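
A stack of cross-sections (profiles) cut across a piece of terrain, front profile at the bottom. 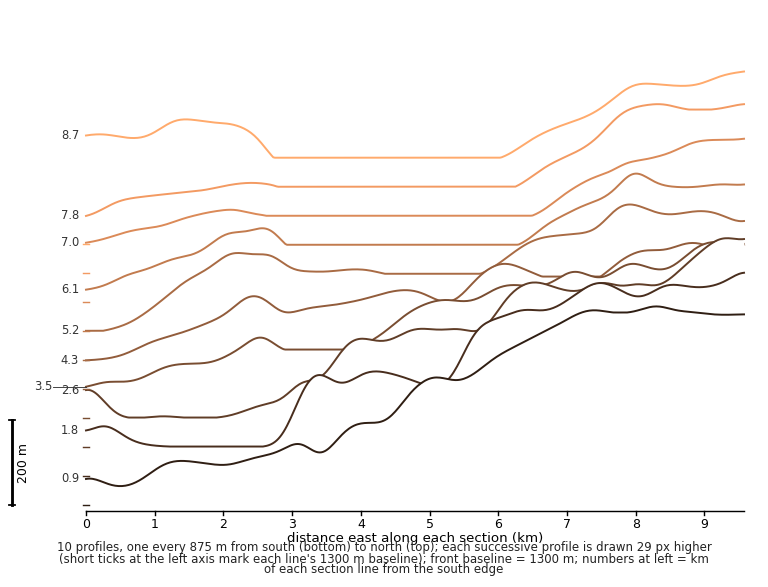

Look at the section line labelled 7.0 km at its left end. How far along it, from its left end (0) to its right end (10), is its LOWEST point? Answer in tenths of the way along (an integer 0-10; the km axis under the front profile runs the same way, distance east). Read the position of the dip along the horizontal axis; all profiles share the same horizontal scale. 0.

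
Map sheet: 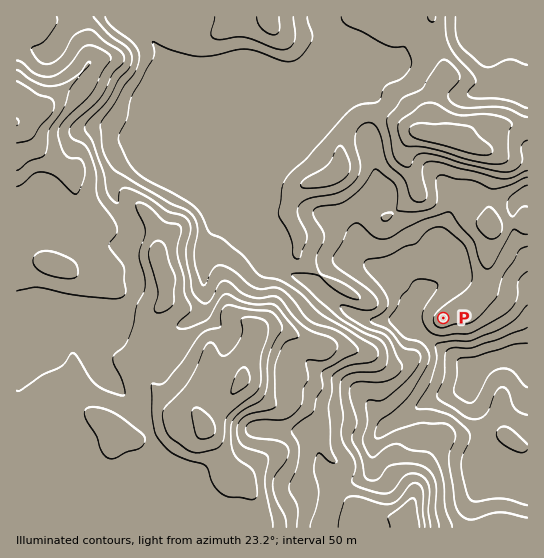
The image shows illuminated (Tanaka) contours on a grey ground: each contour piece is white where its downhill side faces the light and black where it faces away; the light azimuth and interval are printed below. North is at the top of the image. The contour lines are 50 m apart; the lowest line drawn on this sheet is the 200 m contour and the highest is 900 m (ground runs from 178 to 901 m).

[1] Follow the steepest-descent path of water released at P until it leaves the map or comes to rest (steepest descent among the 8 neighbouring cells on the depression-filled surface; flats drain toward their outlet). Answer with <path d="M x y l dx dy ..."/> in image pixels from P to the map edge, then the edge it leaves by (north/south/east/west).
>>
<path d="M443 318l-18-19-4 0-4 4-2 0 0 24 14 14 24 16 13 10 4-2 12 0 12-6 11-1 1-1 4 0 13 6 4 0"/>
exit: east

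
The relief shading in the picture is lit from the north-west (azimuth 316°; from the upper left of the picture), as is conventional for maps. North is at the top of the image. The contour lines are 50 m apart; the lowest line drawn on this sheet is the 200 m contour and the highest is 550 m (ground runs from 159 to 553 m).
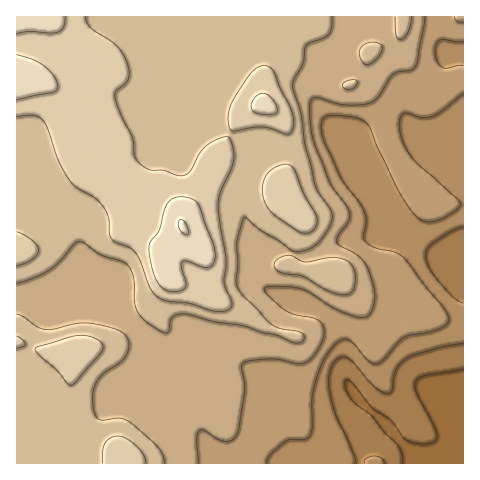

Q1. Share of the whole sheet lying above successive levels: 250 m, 93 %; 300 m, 83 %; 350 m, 68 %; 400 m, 48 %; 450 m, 19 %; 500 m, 3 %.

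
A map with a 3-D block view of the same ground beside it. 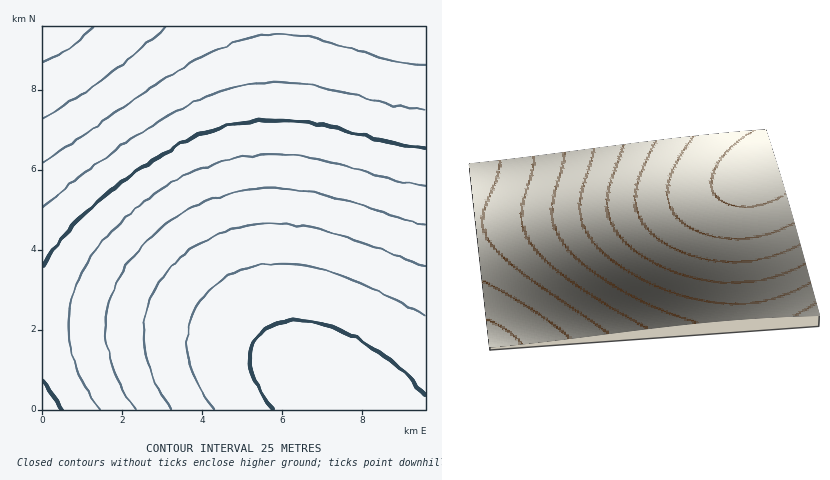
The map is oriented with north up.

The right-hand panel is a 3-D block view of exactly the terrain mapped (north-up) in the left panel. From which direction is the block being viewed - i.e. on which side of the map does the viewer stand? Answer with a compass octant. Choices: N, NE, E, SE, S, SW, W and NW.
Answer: W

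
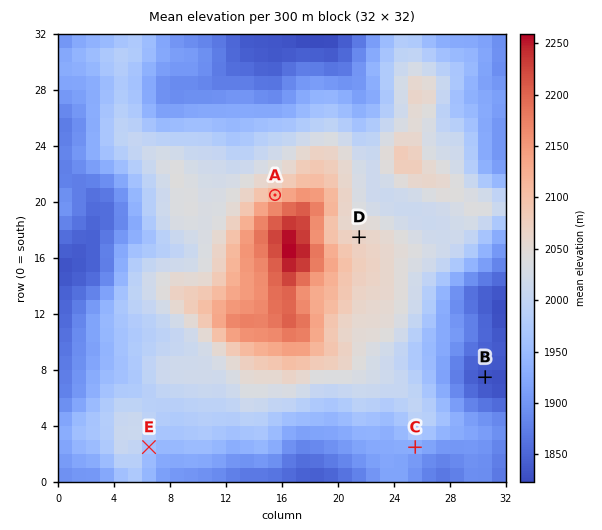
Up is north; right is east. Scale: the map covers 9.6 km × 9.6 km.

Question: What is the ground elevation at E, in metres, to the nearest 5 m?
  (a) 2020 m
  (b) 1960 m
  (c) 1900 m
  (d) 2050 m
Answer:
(b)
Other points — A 2115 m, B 1830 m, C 1930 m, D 2065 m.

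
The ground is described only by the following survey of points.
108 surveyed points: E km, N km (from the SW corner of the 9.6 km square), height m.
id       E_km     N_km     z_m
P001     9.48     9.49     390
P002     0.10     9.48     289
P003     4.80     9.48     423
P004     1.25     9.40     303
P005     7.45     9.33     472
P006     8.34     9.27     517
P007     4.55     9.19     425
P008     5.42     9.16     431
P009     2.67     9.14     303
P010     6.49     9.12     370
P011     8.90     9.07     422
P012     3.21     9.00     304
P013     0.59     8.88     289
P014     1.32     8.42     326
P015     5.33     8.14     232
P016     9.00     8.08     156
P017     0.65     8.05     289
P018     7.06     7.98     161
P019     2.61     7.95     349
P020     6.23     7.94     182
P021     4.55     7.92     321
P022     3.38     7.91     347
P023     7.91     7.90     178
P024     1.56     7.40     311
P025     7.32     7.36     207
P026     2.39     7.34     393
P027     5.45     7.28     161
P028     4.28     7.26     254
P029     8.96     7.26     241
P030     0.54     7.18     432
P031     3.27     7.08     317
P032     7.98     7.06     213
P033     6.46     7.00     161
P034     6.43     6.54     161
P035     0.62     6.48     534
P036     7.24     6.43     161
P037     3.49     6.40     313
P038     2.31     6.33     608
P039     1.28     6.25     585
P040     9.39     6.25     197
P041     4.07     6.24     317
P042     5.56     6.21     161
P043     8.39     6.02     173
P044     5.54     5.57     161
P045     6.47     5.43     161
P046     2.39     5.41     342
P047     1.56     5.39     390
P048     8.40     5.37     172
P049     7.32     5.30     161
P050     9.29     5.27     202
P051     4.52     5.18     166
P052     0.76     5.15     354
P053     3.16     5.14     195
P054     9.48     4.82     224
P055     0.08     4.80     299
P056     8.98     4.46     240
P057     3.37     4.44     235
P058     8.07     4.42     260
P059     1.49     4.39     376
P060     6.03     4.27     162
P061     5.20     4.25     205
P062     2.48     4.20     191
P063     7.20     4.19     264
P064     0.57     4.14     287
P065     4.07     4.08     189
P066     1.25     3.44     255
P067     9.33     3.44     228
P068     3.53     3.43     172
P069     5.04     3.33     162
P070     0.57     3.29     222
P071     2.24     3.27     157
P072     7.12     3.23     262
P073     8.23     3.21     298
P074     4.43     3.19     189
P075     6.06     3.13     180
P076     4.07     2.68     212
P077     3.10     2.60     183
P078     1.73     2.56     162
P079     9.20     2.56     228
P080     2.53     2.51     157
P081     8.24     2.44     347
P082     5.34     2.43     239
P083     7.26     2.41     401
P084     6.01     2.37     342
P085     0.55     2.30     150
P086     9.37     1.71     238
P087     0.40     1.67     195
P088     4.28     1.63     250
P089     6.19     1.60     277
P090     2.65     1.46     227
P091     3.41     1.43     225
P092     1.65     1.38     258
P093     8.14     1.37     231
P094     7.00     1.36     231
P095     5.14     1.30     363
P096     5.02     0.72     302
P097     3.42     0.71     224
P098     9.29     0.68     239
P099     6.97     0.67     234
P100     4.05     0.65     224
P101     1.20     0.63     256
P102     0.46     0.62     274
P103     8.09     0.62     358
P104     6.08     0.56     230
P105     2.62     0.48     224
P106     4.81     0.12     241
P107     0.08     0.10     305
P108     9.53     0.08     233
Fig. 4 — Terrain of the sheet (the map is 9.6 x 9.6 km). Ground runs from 150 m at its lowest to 620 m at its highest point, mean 270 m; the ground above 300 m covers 29.2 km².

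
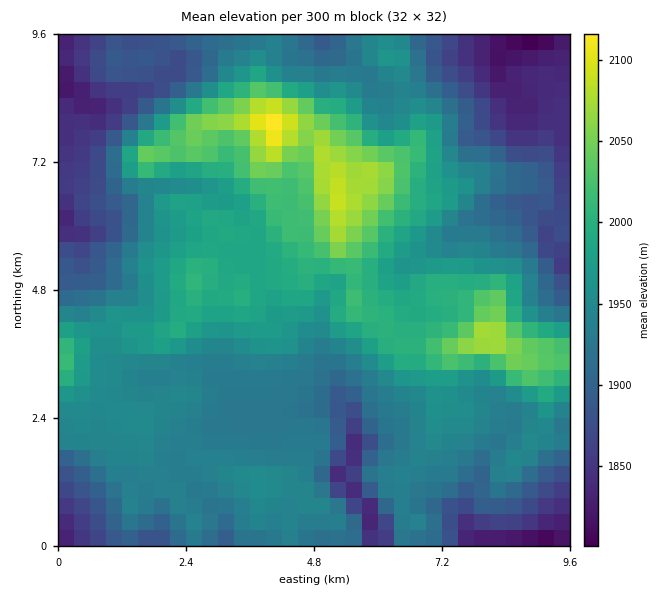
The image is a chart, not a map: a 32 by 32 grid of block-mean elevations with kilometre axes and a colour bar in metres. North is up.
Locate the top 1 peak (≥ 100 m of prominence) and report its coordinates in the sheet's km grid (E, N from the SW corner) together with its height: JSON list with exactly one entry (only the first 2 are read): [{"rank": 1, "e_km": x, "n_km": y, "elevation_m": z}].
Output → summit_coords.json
[{"rank": 1, "e_km": 4.06, "n_km": 7.86, "elevation_m": 2120}]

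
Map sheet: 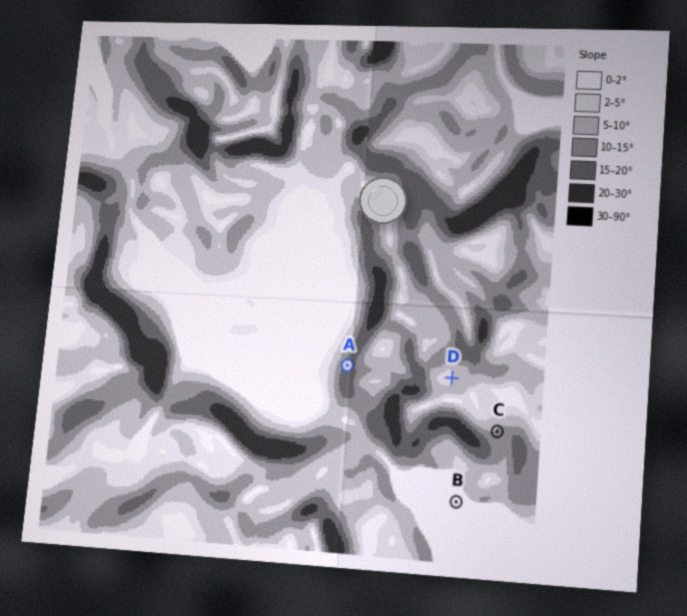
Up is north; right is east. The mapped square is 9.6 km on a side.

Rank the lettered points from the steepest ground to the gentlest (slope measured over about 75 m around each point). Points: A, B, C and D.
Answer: A C D B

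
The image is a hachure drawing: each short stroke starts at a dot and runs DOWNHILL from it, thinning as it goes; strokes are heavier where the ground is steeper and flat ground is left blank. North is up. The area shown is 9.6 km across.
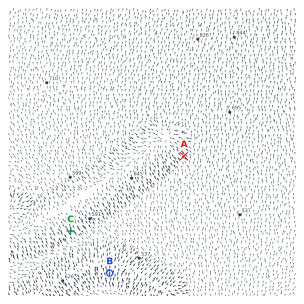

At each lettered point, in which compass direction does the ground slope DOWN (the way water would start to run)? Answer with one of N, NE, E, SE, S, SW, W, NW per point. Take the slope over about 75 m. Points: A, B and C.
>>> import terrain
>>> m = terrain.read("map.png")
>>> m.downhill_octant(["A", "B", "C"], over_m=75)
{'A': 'SE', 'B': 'S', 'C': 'SE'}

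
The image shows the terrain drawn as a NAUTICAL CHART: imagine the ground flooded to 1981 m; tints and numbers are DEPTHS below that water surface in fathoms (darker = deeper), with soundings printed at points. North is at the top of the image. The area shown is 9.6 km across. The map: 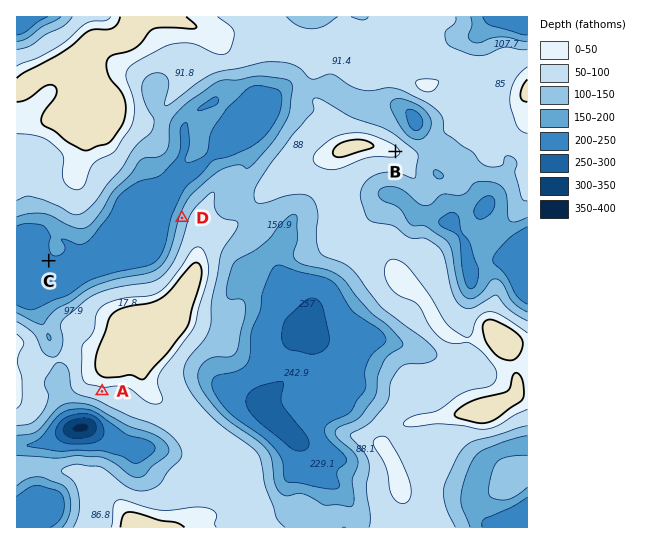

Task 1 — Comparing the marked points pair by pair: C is below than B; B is above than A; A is above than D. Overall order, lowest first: C D A B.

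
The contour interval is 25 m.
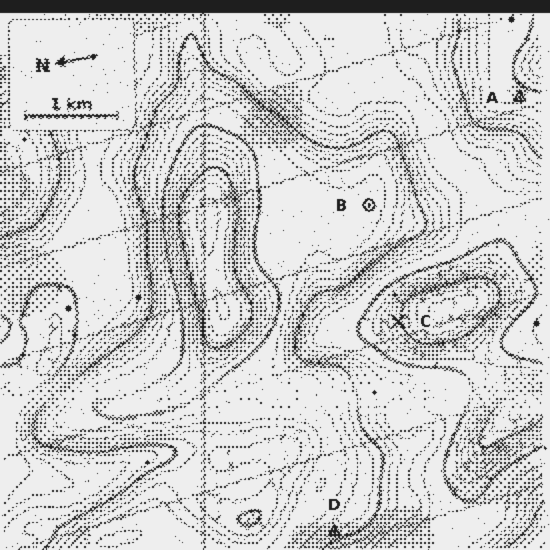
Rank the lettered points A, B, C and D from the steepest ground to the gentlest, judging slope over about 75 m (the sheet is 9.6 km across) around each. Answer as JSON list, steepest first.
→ ["C", "D", "A", "B"]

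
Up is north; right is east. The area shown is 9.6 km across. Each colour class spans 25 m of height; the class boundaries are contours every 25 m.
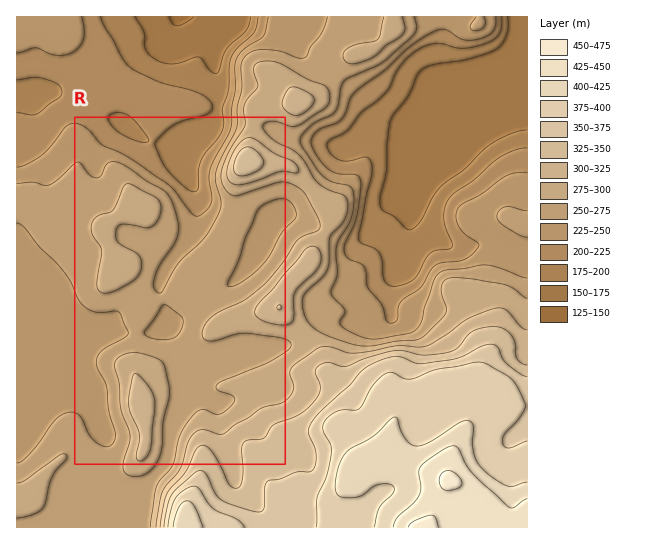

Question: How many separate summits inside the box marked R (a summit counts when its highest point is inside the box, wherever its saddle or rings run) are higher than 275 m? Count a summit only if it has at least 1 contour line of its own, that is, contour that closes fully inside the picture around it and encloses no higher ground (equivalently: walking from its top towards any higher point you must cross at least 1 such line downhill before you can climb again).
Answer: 4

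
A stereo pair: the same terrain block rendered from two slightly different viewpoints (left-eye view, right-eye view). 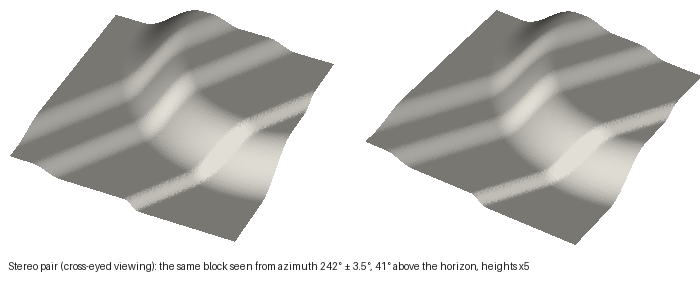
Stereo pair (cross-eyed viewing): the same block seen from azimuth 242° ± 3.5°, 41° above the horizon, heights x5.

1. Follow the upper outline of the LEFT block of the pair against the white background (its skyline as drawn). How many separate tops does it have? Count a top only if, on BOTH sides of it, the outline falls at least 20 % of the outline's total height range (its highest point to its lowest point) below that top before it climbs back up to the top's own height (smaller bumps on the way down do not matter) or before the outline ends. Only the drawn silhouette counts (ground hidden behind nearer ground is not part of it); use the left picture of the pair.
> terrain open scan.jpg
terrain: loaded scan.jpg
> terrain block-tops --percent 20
1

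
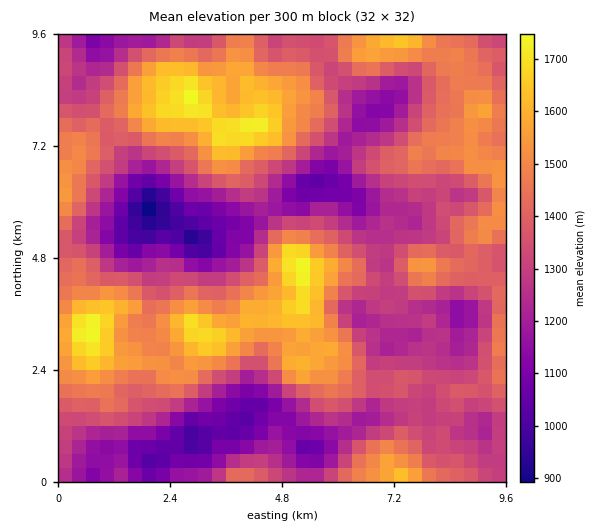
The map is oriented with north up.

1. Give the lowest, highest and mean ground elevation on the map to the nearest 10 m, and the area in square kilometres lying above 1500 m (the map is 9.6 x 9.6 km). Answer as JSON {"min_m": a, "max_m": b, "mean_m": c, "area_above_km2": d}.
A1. {"min_m": 860, "max_m": 1760, "mean_m": 1360, "area_above_km2": 21.3}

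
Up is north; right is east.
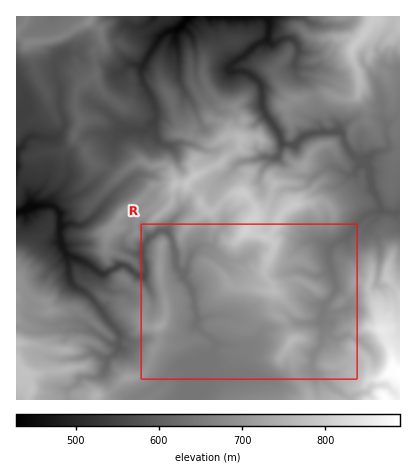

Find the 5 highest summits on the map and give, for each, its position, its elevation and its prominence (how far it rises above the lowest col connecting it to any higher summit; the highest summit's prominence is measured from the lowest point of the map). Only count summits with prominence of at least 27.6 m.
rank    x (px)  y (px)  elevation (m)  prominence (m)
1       246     230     810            103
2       194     176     788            34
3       28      374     781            138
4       292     340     763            51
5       160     326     729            36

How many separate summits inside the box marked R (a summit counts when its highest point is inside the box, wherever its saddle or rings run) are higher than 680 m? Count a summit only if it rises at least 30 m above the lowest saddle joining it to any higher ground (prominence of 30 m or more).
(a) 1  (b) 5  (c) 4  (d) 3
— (d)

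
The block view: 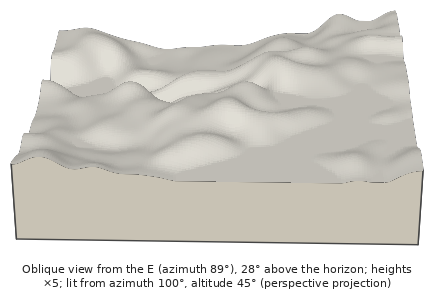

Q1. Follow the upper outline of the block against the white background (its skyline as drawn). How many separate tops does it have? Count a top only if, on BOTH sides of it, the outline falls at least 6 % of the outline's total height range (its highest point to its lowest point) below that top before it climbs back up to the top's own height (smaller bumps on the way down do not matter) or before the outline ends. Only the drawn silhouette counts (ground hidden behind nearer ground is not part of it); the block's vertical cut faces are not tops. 2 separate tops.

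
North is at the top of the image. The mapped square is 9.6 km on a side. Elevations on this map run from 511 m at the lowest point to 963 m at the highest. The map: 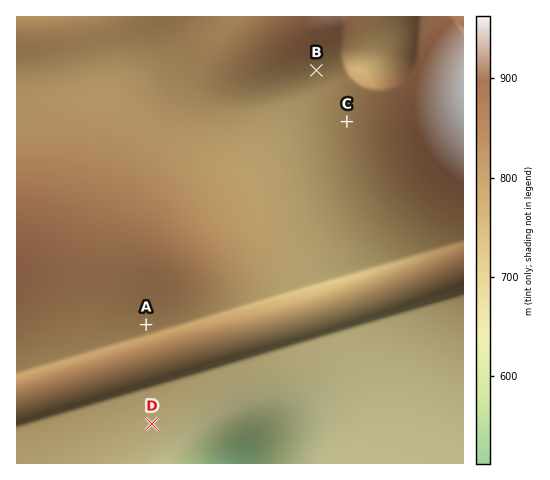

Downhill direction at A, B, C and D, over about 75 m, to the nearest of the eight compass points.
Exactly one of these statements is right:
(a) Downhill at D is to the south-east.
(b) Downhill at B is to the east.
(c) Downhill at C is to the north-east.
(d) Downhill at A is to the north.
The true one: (a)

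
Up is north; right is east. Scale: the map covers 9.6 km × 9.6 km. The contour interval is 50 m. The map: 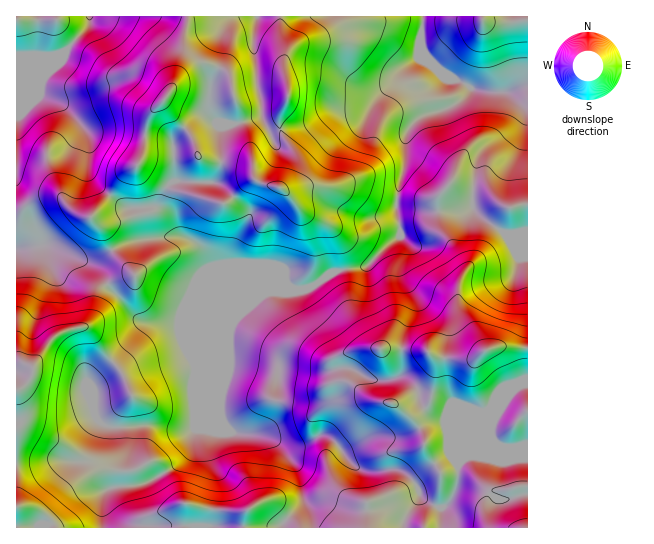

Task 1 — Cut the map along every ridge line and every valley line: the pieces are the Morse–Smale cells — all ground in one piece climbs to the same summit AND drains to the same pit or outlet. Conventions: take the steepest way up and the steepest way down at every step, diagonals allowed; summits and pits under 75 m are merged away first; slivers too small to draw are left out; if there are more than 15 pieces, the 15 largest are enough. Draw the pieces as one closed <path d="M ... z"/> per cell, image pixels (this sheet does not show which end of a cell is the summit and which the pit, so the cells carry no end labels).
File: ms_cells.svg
<path d="M527 85l-20 7-20 0-16-4-16 16-14 7-14 2-8 4-8 9-6 12 0 25-9 40 4 32-34 32-33 5-20 15-16 4-11-6-32 0-37-14-8-5-6-17-6-6-16-7-46 4-23 10 23 25-22 6-5 4 1 2 30 33 12 3-6 1-9 9-9 14-38 36 4 11 0 15 3 9 11 9 25 0-3 4 0 14-4 20 2 21-17 2-6 5-1 35 338 0 0-19 10-8 4-8 2-10 0-18 8-8 14-1 15 4 15 0 19-3z"/><path d="M422 49l-3 9-16 12-6 11-31 27-36 3-23 13-34 8-3 0-3-5-5-12-20 8-19 2-3 4 1 36-5 16-3 2-39-2-7 6-3 6-3 10 12 14 6 16 14 7 10 9 8 19 43 17 32 0 15 6 12-4 20-15 33-5 34-32-4-32 9-40 0-25 3-8 11-13 36-13 16-15-8-6-24-12-14-14z"/><path d="M422 16l-233 0-5 18-1 24-4 13-12 26-18 18-8 43-4 7-17 14-12 19-17 19 13 14 7 18 3 0 21-9 46-5-5-8-3-10-12-14 3-10 3-6 7-6 39 2 3-2 5-16-1-36 3-4 19-2 20-8 5 12 3 5 3 0 34-8 23-13 31-2 8-2 28-26 6-11 6-6 10-6 2-5-1-15 3-11z"/><path d="M187 16l-97 0-2 10-25 27-5 3-42 1 1 191 30-3 40 16 8-1 17-10-8-19-13-14 17-19 12-19 14-11 7-10 8-43 18-18 12-26 4-13z"/><path d="M107 284l-8 9-6 24-6 8-30 10-9 8-15 26-10-5-7 1 1 163 85 0 2-35 6-5 17-2-2-21 4-20 0-14 3-4-25 0-11-9-3-9 0-15-4-11 38-36 9-14 9-9 6-1-12-3z"/><path d="M47 245l-31 4 0 114 11 2 6 4 15-26 9-8 17-7 11-1 4-4 7-14 3-16 8-8-4-11-9-9z"/><path d="M527 16l-104 0-3 22 1 11 4 8 14 14 31 17 17 4 20 0 21-7z"/><path d="M479 456l-14 1-8 8-1 24-5 12-10 8 0 18 86 1 1-70-34 2z"/><path d="M89 16l-72 0-1 39 42 1 5-3 25-27z"/><path d="M113 251l-18 9-12 1 15 7 9 16 20-8 8-1z"/>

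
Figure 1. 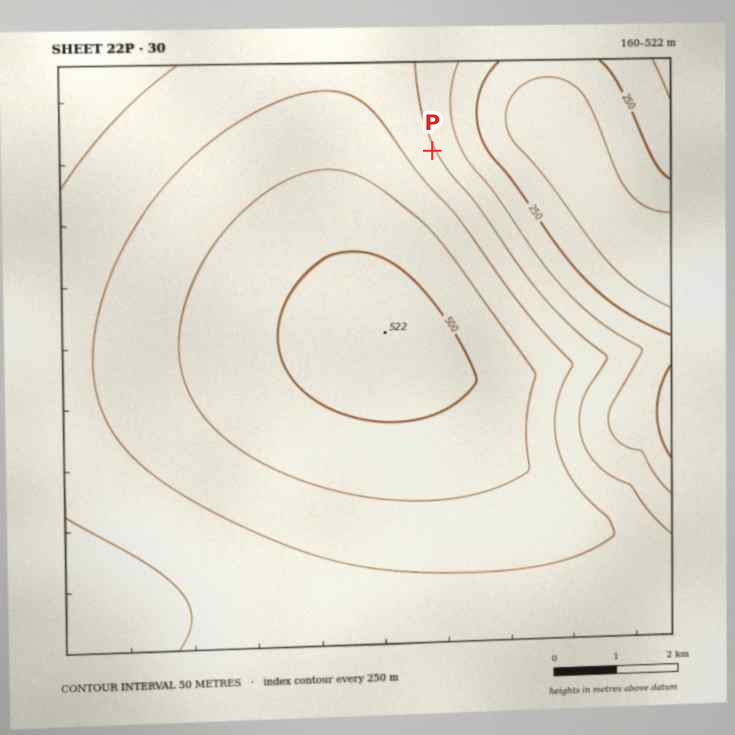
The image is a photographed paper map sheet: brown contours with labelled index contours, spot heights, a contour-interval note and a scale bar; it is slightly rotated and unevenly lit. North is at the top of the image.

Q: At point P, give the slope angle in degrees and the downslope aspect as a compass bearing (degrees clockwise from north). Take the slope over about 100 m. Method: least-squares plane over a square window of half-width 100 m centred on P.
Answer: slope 7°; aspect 64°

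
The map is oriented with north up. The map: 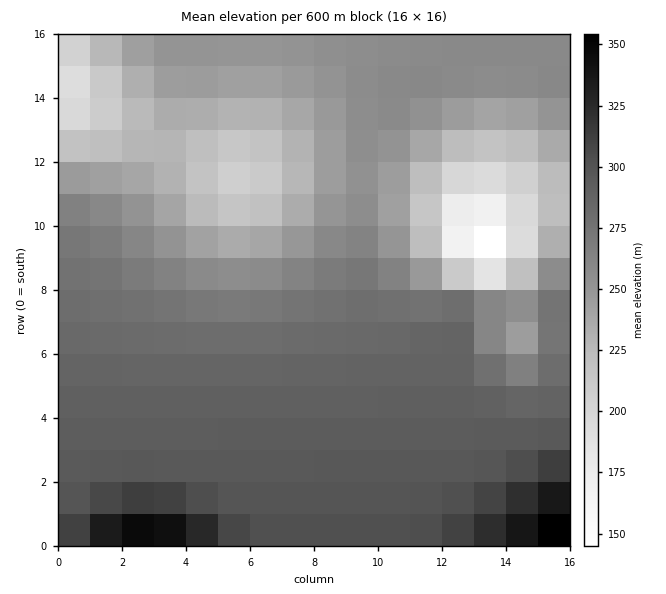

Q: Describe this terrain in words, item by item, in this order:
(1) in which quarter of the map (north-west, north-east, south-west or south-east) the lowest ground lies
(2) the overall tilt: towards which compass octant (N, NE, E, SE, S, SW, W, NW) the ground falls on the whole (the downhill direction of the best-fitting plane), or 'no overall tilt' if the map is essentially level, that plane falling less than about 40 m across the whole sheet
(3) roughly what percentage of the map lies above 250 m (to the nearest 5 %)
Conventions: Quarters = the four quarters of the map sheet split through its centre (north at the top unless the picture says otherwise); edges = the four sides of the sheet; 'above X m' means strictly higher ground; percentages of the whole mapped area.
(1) Look to the north-east quarter for the lowest ground.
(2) Overall the map slopes down towards the north.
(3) Roughly 70 % of the ground is higher than 250 m.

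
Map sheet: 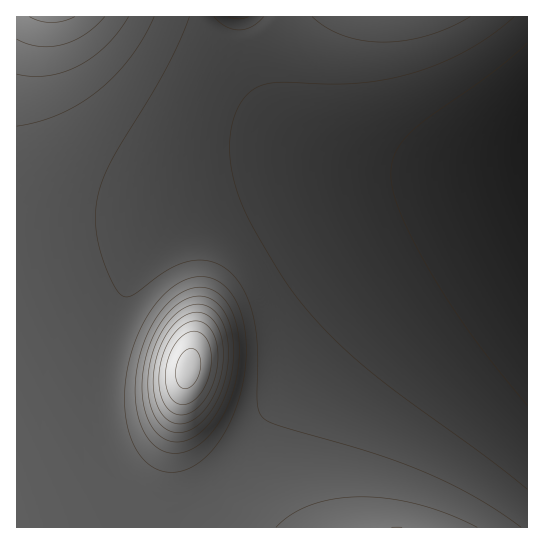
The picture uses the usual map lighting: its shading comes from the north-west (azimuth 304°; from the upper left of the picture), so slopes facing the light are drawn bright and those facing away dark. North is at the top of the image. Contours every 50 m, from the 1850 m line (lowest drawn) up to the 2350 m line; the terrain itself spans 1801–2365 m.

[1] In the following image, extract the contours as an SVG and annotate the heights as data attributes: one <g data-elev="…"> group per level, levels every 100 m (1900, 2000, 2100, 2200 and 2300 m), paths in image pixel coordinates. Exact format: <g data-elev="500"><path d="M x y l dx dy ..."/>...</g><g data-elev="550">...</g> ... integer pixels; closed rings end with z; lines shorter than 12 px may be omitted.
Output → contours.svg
<g data-elev="1900"><path d="M527 489l-38-30-114-84-34-29-29-31-29-37-35-60-13-35-4-17-1-16 1-21 6-19 9-14 12-9 9-3 12-2 51 2 28-1 25-3 24-5 30-10 28-13 26-17 23-18"/><path d="M264 17l-13 10-12 3-13-3-12-10"/></g><g data-elev="2000"><path d="M477 527l-28-13-30-9-29-6-28-2-27 2-23 6-20 9-16 13"/><path d="M163 471l11 1 12-2 12-7 11-9 10-13 9-15 8-19 6-18 3-20 1-19-1-19-3-16-6-14-7-11-10-8-10-5-12 0-12 3-12 7-11 10-10 12-10 16-7 17-6 19-3 18-2 19 1 17 4 18 6 14 7 11 9 8z"/><path d="M17 126l21-4 21-8 20-10 19-13 17-16 15-17 13-20 11-21"/></g><g data-elev="2100"><path d="M176 442l9-1 9-4 16-14 13-22 9-27 2-28-5-24-10-17-6-5-8-3-10-1-9 3-9 6-9 8-14 22-10 30-2 28 2 13 3 12 6 10 6 7 8 5z"/><path d="M17 39l10 5 11 2 12 1 12-2 12-5 11-5 20-18"/></g><g data-elev="2200"><path d="M175 423l7 1 7-2 13-9 11-16 8-20 2-22-2-20-7-14-5-5-7-3-7-1-6 2-14 9-11 16-8 20-3 22 3 20 7 15 6 5z"/></g><g data-elev="2300"><path d="M177 403l9 1 9-5 8-10 6-12 2-15-1-15-5-10-7-5-8 0-9 5-8 11-5 13-3 13 1 13 4 10z"/></g>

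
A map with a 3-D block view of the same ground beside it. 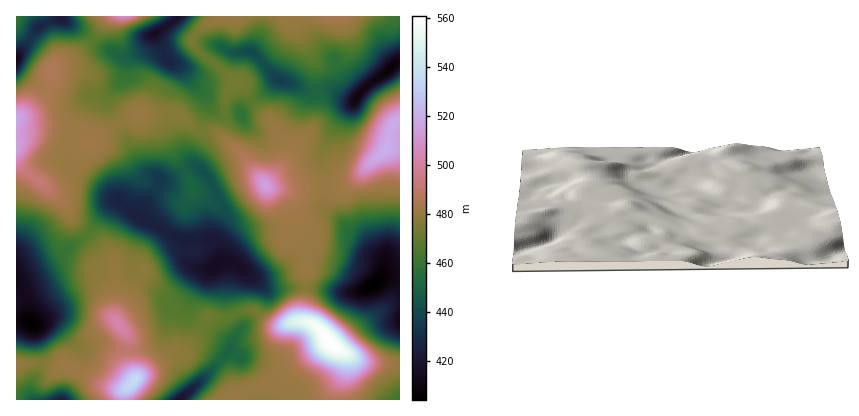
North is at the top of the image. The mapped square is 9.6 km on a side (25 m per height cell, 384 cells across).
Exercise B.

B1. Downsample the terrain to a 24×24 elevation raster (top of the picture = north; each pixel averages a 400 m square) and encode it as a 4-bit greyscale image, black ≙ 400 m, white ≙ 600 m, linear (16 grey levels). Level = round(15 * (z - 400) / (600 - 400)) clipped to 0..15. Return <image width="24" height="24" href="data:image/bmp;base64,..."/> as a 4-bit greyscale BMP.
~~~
<image width="24" height="24" href="data:image/bmp;base64,Qk2WAQAAAAAAAHYAAAAoAAAAGAAAABgAAAABAAQAAAAAACABAAATCwAAEwsAABAAAAAAAAAAAAAAABEREQAiIiIAMzMzAERERABVVVUAZmZmAHd3dwCIiIgAmZmZAKqqqgC7u7sAzMzMAN3d3QDu7u4A////AEREZ5lkJGZmZmd2ZVVmZ5qGU0VmZniYZmZmZnh2ZURGZ4q6djNWZndmZVRWd6y4VBEkZ4dlVVVWmruFMhEkZ3ZlVVVWepdDIhEkZmZVVDNDVmQhERI1ZmZlMiIiRmQhARJFZmZTIREjVmVCESNFVmVCIiI1ZmZCETRVVUMiIiNGZmZDMkVmUzIjMzNWZmZVRGZmUyIjRDRndmZmZmdmUzMzREV4dmZnZnZmZUQzQ0Z3dmZoiIdmZlVVRFZmZmZnmYdmZmZlVWZmZmVWiYdmZmZmZVVWZVVEeYdmZWZmVVVVVUQiV2ZmZVVVRFVUM0QxJEZmZURDNFVTNFRDESVmZEMyNVQ0RVVUMjNVVUMiVUVEVmVVQ0IjVmUyNWZlZmZmVA=="/>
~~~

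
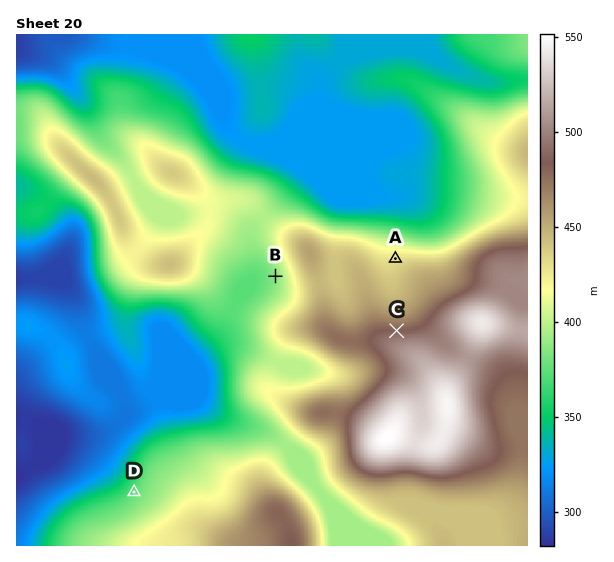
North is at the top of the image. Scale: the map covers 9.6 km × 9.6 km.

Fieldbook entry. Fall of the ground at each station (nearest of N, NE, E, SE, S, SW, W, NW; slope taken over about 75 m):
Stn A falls N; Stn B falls W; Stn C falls N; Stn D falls NW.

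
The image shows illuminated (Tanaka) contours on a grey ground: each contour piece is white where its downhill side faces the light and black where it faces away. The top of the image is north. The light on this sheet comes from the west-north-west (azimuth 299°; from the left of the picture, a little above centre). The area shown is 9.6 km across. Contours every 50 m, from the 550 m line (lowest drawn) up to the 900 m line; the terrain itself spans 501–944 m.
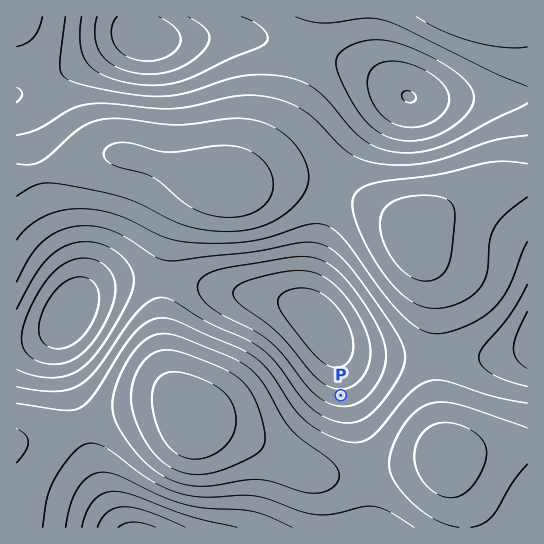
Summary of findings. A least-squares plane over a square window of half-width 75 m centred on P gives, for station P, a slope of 9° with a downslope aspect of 2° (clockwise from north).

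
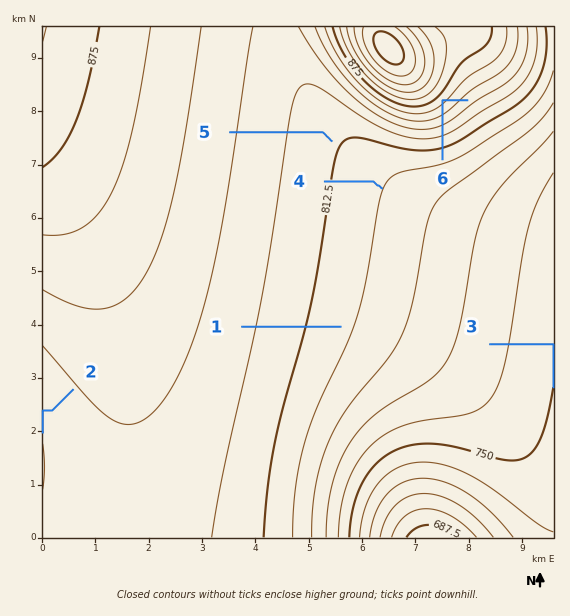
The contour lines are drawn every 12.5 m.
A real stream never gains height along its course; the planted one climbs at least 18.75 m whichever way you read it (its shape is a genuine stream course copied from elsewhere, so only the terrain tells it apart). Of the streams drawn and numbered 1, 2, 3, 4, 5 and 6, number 6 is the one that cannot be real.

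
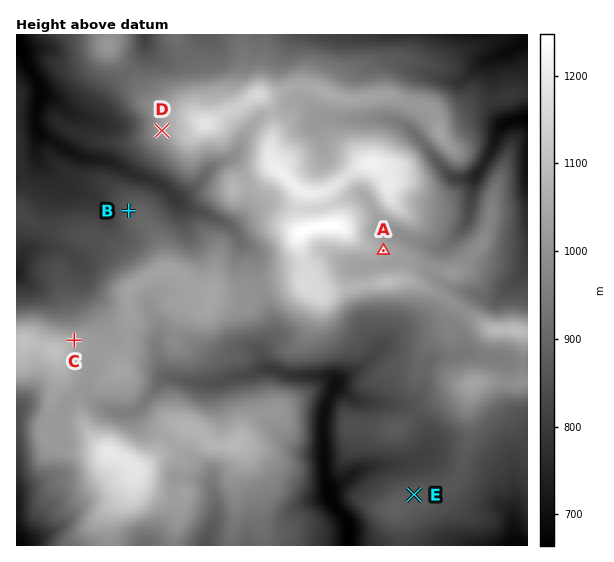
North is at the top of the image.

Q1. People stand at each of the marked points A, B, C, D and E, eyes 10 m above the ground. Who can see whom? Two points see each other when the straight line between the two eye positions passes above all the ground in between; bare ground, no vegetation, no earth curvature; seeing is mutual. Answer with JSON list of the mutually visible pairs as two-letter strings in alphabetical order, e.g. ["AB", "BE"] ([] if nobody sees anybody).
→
["BC", "BD", "CD"]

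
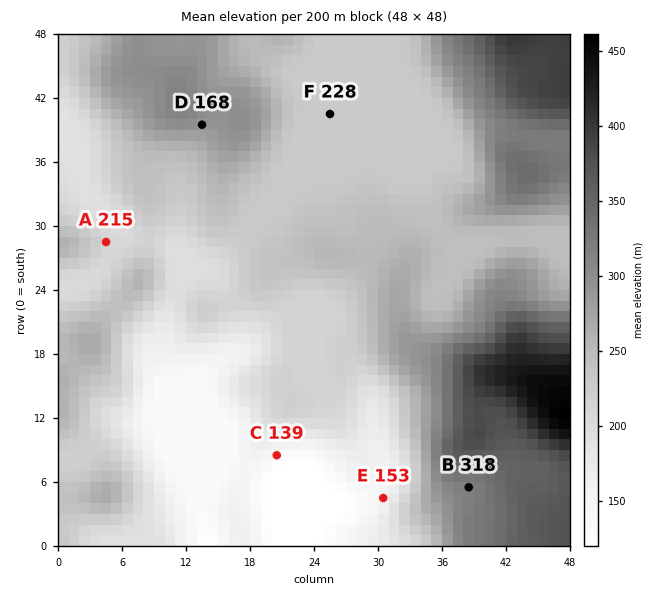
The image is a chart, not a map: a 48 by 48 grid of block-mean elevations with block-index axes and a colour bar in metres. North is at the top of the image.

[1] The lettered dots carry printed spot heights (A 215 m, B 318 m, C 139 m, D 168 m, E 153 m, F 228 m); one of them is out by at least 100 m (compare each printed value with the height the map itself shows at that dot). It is D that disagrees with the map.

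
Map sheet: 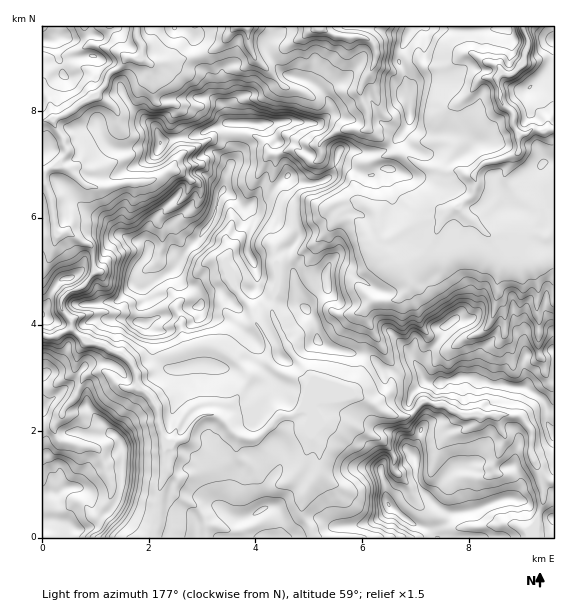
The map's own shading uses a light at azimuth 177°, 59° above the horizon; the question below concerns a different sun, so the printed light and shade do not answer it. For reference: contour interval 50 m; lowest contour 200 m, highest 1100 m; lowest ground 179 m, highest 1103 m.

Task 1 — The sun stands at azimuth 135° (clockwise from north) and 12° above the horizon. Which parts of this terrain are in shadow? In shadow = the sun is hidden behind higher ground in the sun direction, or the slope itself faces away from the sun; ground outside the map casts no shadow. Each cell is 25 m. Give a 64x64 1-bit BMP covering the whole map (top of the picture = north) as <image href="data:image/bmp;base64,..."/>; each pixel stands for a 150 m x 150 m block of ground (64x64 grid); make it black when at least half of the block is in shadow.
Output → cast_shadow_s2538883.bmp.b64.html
<image width="64" height="64" href="data:image/bmp;base64,Qk0+AgAAAAAAAD4AAAAoAAAAQAAAAEAAAAABAAEAAAAAAAACAAATCwAAEwsAAAIAAAAAAAAA////AAAAAAAAACAAAAAGAAAAAAAAAAAAAAAAAA/AAAIAAABgR+AQAwABAHBH4D8DAAEAfAfgP+OAAUAAD+AH4YAAQAAPzMPggACAAB/MQIDEAIAAH+hg4OQAgAA/+HDgIIDgAD/4AGQAACAQf/4GZiAAMAh//gdGeEEYAP//D24wAwAA//9GzhgDAAB//8AEHAAAAHf8AABMAAAAB/wAADwAAAAP3gA4AAgAAAie9PkIEAAAAAz884yQAAAAHH7z7wAAAAA8fvLsAAAAQDyf9/AAAABAf4f3CAAAAAD/wfcf8AAAAf/g9xHgAAAB//D2v5BgAAH//v6/wAACAf/+/t/gAAIAn/7+5+AAAgA///7/4AAAID/4Hv/wAAAwf/AA//kAgHg/AAD/+UDAeAgAAP/5YMA4AAAAf/vwABgAAAB/+/gAAAAAAH//+AAAAAAA///8AAAAAAD///wAAAACAP///CAAAAIA///+NAAAAgD///4WcAACAH///h5wQAPwf/3/DvgwAHgwfP8AOAAAHAB+/wA98AAcAH78AB/wAB8wffwAAAgAEHx////gXAAQHv////CMAHAP////4DAAQAP////A8AZgAd///gDwAnAB3//4APgA/AD///4A+AD+AD//JwLwAP4EP/8Hw/AAHAQf5yPv+AAMAB4B4f/4AA6AGAHw8fwADw=="/>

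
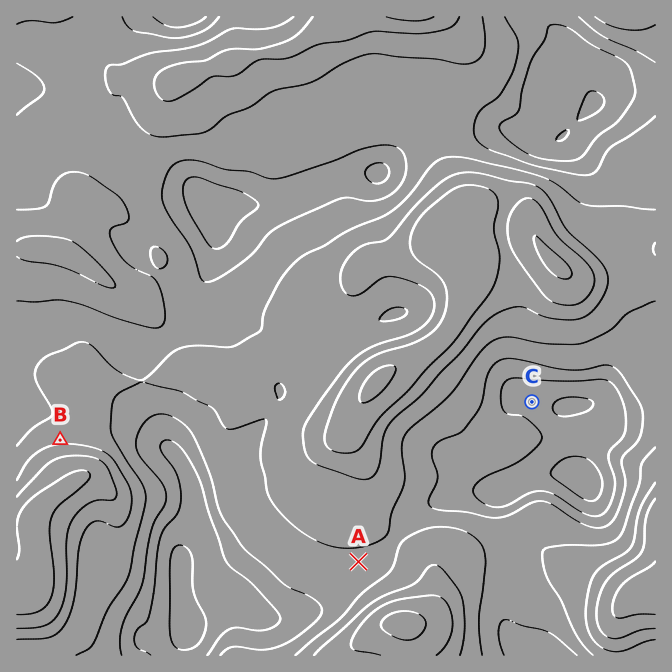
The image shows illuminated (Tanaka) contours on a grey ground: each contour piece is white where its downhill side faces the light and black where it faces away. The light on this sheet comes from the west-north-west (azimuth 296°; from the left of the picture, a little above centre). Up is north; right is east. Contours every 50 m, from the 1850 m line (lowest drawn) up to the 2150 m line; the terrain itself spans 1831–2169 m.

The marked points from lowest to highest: C A B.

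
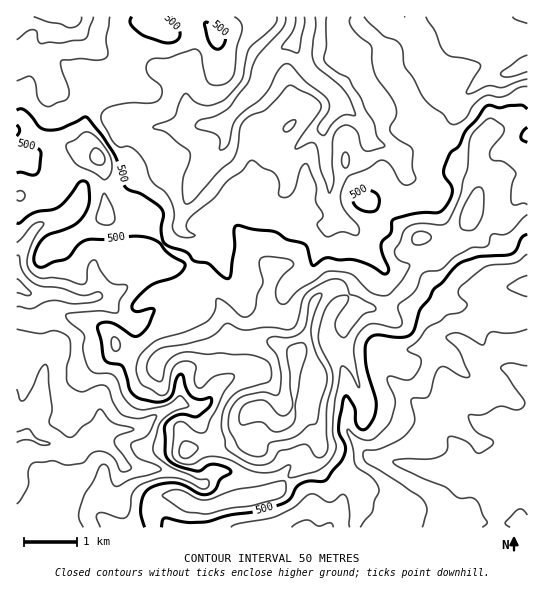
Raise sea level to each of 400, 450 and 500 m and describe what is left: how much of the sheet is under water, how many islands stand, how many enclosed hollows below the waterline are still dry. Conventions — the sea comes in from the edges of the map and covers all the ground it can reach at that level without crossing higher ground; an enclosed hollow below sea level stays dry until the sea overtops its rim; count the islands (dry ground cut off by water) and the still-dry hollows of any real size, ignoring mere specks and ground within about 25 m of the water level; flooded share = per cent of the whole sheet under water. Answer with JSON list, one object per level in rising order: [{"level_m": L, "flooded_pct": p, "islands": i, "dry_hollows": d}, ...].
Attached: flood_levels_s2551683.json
[{"level_m": 400, "flooded_pct": 24, "islands": 0, "dry_hollows": 0}, {"level_m": 450, "flooded_pct": 45, "islands": 0, "dry_hollows": 0}, {"level_m": 500, "flooded_pct": 68, "islands": 0, "dry_hollows": 0}]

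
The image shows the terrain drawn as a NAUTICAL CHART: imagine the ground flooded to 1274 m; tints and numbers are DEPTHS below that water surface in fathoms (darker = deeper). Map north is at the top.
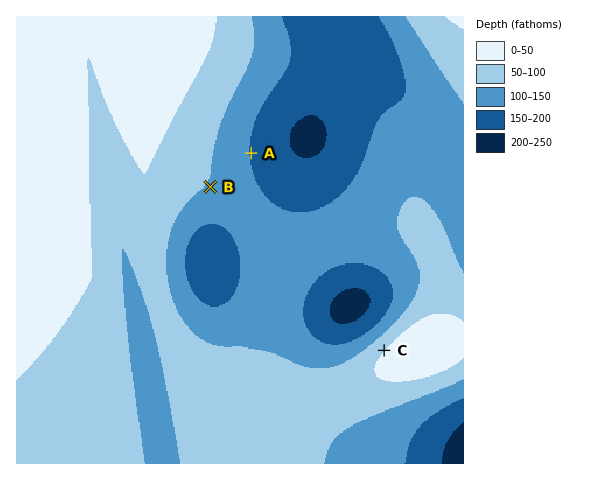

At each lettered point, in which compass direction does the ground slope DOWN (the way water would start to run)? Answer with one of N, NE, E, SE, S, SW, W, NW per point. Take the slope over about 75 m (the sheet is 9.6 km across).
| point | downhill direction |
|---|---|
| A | E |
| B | SE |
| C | NW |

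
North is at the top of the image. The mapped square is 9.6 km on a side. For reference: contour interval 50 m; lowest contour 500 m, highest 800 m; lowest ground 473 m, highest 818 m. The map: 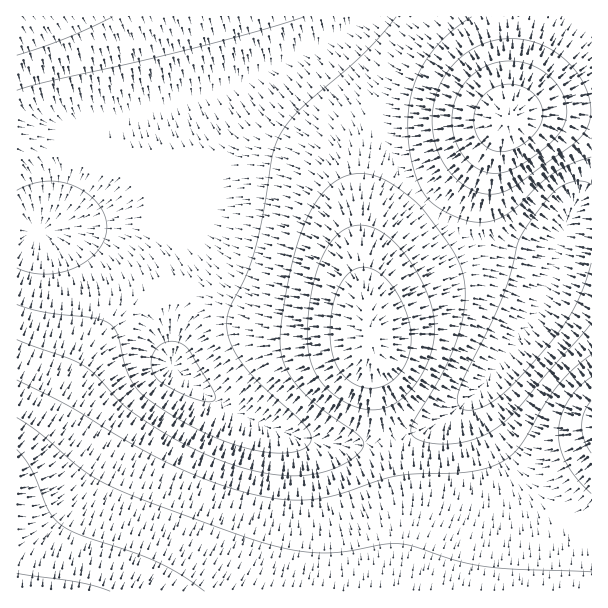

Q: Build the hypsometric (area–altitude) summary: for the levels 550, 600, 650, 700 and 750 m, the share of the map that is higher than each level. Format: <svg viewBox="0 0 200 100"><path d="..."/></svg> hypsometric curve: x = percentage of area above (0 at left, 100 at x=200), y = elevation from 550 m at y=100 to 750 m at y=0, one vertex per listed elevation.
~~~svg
<svg viewBox="0 0 200 100"><path d="M140 100l-39-25-31-25-36-25-26-25"/></svg>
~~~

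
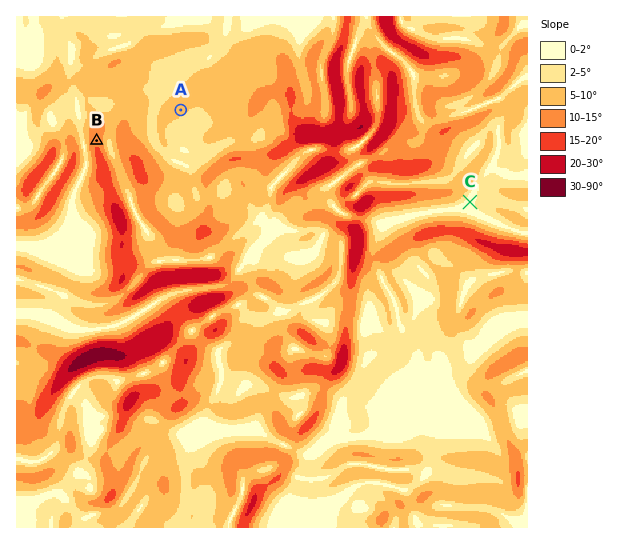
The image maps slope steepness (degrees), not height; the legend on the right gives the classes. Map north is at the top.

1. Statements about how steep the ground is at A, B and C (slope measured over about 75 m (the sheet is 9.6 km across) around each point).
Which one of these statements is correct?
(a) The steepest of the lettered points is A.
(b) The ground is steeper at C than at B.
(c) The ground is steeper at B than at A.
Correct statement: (c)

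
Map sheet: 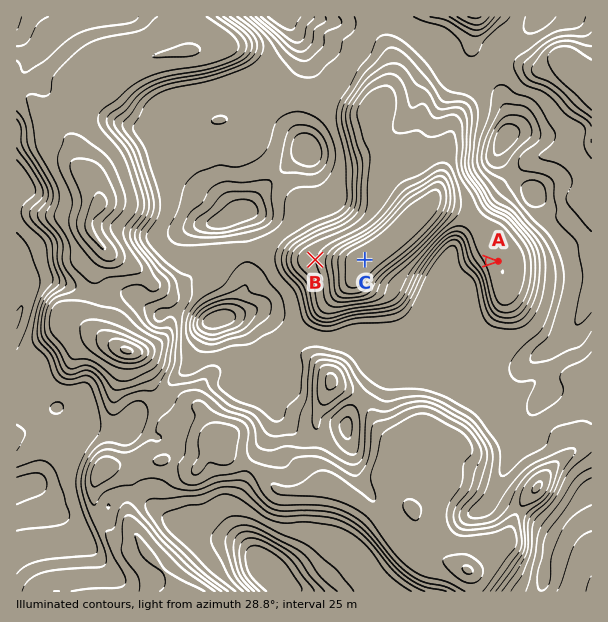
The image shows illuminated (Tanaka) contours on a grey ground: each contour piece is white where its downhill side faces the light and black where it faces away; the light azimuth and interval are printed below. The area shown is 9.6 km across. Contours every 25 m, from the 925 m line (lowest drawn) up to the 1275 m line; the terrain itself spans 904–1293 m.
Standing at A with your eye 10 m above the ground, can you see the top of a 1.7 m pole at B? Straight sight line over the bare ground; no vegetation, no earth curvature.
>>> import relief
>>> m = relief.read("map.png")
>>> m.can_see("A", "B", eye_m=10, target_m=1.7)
False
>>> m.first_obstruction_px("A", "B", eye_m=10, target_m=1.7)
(412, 261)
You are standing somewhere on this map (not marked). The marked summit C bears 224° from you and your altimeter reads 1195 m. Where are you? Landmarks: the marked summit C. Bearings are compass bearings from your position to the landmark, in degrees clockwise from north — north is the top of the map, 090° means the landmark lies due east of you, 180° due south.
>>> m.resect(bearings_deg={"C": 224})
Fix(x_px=449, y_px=173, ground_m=1195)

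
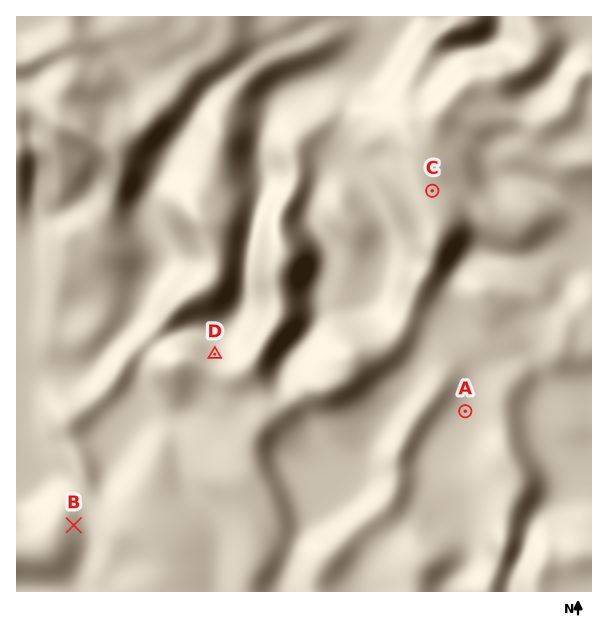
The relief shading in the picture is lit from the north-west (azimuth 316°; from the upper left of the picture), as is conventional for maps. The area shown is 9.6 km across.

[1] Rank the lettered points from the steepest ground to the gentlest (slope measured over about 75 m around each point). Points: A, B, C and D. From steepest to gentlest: D B C A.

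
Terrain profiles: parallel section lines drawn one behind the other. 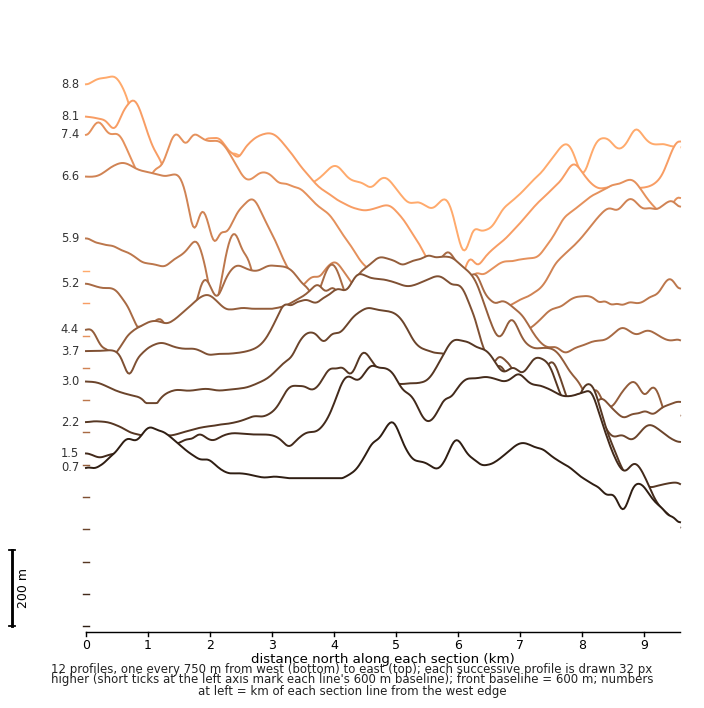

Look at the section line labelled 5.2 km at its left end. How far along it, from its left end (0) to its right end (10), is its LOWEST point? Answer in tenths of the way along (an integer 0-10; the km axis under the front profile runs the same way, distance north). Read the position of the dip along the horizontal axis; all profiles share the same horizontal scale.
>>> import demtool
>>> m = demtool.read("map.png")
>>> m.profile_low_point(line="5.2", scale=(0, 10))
8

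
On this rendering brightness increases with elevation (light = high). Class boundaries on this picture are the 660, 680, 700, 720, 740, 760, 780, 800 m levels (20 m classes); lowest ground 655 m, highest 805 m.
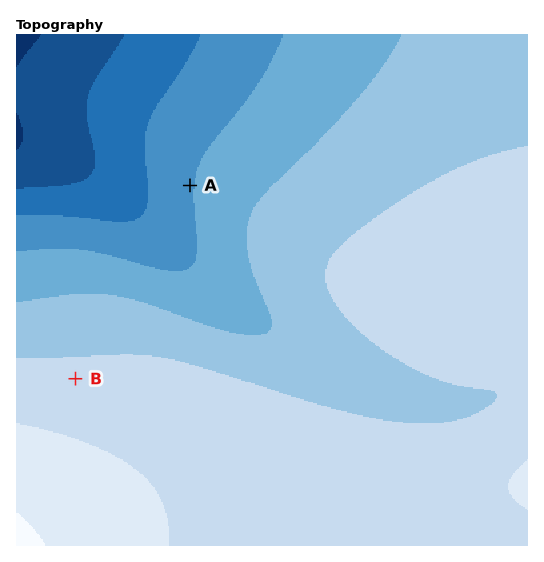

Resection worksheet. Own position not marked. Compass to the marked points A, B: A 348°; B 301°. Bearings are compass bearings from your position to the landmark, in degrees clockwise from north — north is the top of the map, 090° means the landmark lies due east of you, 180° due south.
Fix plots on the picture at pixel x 254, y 486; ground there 775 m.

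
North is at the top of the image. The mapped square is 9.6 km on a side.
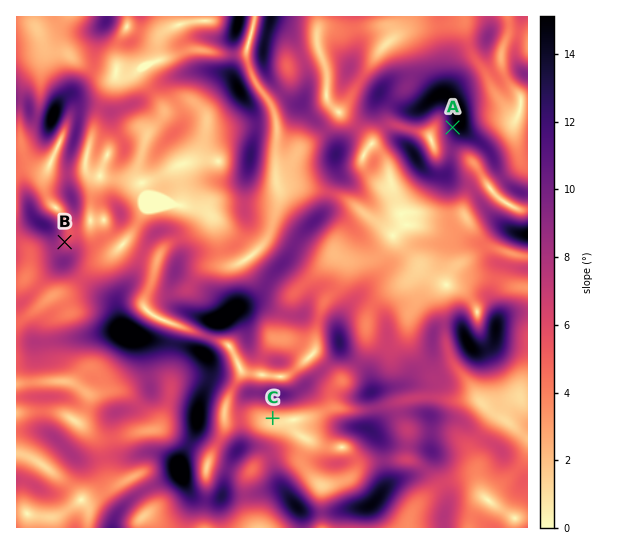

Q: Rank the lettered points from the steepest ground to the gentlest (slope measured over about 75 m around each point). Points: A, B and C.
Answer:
A B C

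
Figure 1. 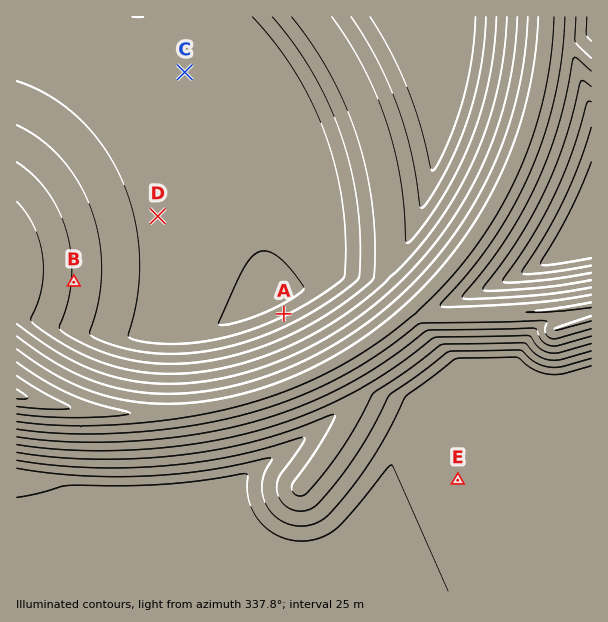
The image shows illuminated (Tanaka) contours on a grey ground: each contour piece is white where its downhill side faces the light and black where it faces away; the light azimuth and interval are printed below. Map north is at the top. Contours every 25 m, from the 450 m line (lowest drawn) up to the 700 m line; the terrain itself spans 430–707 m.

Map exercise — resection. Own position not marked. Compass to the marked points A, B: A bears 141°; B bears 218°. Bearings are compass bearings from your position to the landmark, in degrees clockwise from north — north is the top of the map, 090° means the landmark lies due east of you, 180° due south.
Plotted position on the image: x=164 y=166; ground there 460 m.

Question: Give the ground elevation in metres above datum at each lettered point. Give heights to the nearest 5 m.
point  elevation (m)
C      450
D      465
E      455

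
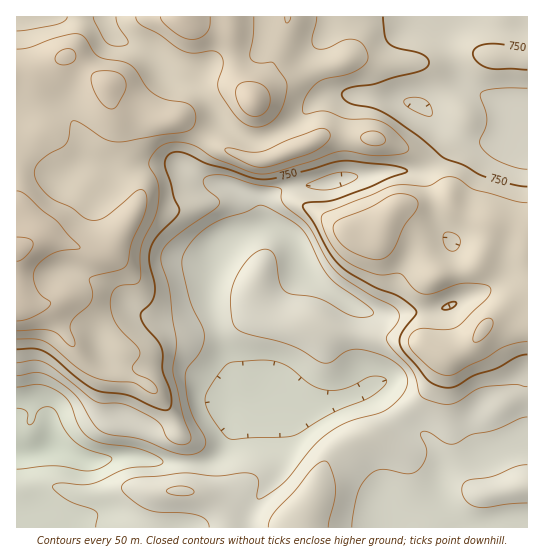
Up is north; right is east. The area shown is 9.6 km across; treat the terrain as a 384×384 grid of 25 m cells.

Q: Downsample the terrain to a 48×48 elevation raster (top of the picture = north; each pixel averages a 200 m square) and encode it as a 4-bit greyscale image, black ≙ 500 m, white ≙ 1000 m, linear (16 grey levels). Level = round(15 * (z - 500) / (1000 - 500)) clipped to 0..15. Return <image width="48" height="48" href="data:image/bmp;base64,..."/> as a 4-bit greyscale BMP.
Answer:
<image width="48" height="48" href="data:image/bmp;base64,Qk32BAAAAAAAAHYAAAAoAAAAMAAAADAAAAABAAQAAAAAAIAEAAATCwAAEwsAABAAAAAAAAAAAAAAABEREQAiIiIAMzMzAERERABVVVUAZmZmAHd3dwCIiIgAmZmZAKqqqgC7u7sAzMzMAN3d3QDu7u4A////ADMzMzMzRERERFVVVnd3dlVERERERERERDMzMzMzREVVVVVVVWd3dlVERERERERERDMzMzM0RVVWZlVVVVZ3dlVERERERFVVVTMzMzNEVWZmZlVVVFVndmVERERERFVVVjMzMzM0RVVVVVVVVEVmdmVURERERFVVViIiIhIjMzRERERERERWZmVVVVVEREREVRERERESIjNERERERERFZmVVVVVERERERBEAESIjM0RVVUMzMzNEVmZmVVVERERERBEREjRERVZnZUMzMzM0RWZmZVVFVURERBERI0RVVVZ3VDMzMzMzNFVmVVVVVVVVRBIRI0VVVmd2UzMzMzMzM0RFVVVVVVVVVSIiI1ZmZ3h2QzMzMzMzMzM0RVVmZlVWVSIiNGd3iJl1QzMzMzMzMzMzNFZnd2ZmZjM0VniZmZl1QzMzMzMzMzMzM0Z4iHZmZlRVaJmZmZhlRDMzMzMzREMzM1aJmYh3ZmZniamZmZhlRDMzMzNEREQ0RGiaqpmId3d4qqmZmZh2VEMzM0RFVVRFVomqqqqZiJmaqqmZmYdmVUREREVVVVVVZ4qqqqqpmaqruqmZmHdmVURFVVVmZmVVZomZmauqqsy7uqqZiHdmVERVVVZmZlVVVniIiZqqqtzMu6qZiHdlVERVVVVWVURFVniIiImqqtzMy7qZiIdlRERVVVVVRERWZ4iYiImaqtzMu7qpmYdlRERVVVRERFVniJmpmZmZqty7u7qqqYdlRERFVVRERWeJmZqqqqqZmdzLu7u7qYZVRDRFVUQ0RnmaqZqqqqqpmu3MzMzLuYZVRDNEVUQ0V5q7uqqqmaqqqu7dzMzLuYdlRDM0REREaau7u6qpmZqqqt3dzLu7upd2VEMzRERFiru7u6qpmZqqqt3cy7u7u5h3ZURERERWmru7u7qpmqqqqt3Mu6qru6mHdmVUREVomaq7u7qqqqqqqsy7qqqqu6mHd2ZVVVZ3iImqu7uqqqqpmcu6qqqqq6mHdmVVVWZmZneJmqqqqpmZiLuqqqqqqql3ZmVmd3dmZmZniIiZmZiHd7uqqqqqqph3Z3eJqpiHdmZnd4iIiId3Zruqqqqqqph3eJmru7upmIiIiIiIh3ZmZru7qqqqqqmIiaqqqru7qpmqqpmHd2ZmZru7uqq7u6qqqqqqqqq7uqq7qph3dmZmZru7uqu7u7u7qpmqqqqqqqqqqYdmZ3ZmZru7u7vMu7vLupmry6qZmZmZh3ZmZ3ZmZru7u7zMy7u7qpq93LqZmYiHdmZmZ3ZmZru7u7zMy7qqqqvN3LqpiId3dmZmZmZmZru7u8zcy6qZmqvMzLqpmIiHd3d3ZmZmZrzMzMzMu6mZqqu7u7qqmZmIiHd3dnd3d7zMzMu7upmaqqu7u6qqqqqZiIiHd3eIiLu8zLqqmZmqqqu7qqqpmaqZiIh3d3iIiKq7u7qZmZq7y7u7qqqpmZmYh3d3d3d3d5maqqmZmqvM3MzLqqqpmZmYh3d3Znd3d5mZmZmZq7zd3MzLqqqpmZiId3d2ZmZ3dg=="/>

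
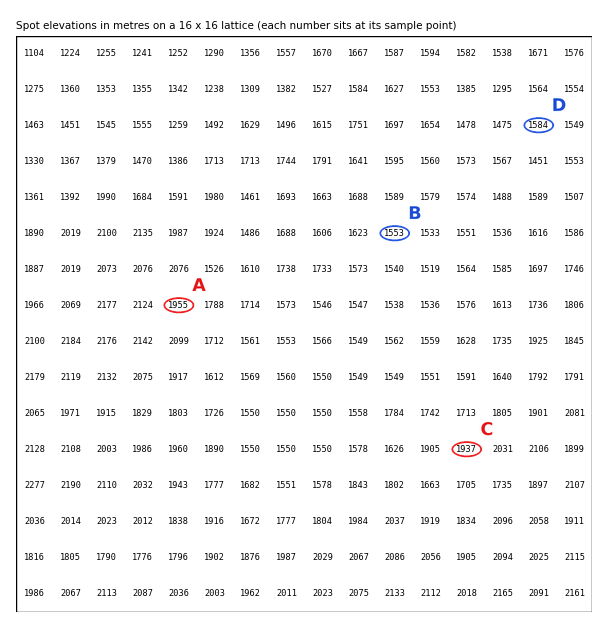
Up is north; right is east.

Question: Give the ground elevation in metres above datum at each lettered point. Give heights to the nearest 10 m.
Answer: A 1950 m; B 1550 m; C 1940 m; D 1580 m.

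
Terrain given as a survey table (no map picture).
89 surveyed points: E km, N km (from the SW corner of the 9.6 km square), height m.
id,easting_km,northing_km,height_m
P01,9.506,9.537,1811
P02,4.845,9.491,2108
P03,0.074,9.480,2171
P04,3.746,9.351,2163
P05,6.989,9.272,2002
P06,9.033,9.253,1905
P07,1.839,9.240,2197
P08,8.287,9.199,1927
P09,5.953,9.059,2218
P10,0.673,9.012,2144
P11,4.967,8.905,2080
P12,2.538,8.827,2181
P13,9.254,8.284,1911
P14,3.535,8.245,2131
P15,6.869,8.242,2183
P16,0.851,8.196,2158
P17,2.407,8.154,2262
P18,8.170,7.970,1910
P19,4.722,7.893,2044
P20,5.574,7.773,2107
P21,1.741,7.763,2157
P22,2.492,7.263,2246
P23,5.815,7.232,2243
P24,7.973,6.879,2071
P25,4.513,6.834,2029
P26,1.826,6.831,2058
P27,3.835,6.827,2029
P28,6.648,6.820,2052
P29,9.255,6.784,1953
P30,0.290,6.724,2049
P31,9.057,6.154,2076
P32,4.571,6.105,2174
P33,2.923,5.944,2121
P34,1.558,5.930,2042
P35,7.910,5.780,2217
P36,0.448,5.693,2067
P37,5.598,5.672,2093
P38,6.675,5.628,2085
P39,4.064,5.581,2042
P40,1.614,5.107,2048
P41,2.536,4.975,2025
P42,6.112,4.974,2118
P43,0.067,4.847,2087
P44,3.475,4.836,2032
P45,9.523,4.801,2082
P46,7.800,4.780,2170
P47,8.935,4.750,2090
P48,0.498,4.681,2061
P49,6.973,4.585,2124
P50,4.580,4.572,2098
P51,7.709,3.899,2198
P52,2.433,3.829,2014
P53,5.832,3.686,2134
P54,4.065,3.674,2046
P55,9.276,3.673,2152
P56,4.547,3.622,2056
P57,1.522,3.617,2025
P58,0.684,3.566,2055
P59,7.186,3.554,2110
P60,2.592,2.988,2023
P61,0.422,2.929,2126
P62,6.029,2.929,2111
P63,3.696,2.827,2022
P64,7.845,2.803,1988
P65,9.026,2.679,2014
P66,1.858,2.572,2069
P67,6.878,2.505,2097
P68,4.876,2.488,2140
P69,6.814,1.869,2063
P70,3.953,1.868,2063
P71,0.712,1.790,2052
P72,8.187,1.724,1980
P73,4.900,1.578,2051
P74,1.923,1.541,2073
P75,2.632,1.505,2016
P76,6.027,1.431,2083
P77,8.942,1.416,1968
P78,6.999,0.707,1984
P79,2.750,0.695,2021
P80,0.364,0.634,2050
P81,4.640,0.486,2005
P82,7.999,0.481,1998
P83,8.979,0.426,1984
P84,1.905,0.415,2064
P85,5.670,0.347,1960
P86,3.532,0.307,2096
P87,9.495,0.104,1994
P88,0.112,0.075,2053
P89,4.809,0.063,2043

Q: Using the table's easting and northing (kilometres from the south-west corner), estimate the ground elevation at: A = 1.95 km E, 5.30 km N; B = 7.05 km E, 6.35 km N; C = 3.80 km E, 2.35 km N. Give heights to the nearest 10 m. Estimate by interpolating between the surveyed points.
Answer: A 2040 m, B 2140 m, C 2030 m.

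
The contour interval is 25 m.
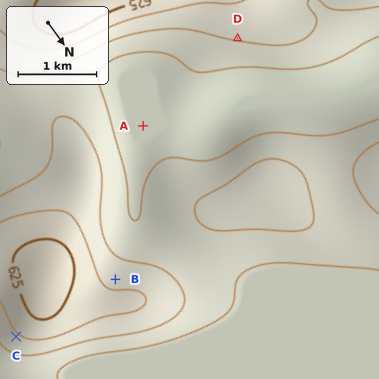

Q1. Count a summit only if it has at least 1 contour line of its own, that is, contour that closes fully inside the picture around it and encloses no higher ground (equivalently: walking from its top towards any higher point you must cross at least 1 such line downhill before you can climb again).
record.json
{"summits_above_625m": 1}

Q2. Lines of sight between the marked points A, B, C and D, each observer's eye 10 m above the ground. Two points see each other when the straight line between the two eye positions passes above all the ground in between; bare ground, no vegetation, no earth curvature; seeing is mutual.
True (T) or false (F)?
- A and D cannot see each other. F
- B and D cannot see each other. F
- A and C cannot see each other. T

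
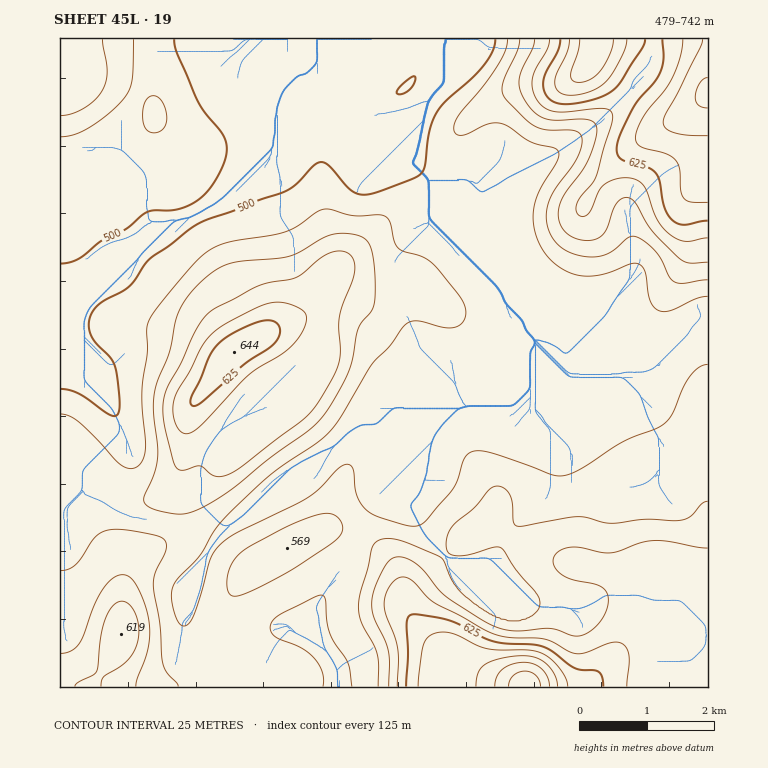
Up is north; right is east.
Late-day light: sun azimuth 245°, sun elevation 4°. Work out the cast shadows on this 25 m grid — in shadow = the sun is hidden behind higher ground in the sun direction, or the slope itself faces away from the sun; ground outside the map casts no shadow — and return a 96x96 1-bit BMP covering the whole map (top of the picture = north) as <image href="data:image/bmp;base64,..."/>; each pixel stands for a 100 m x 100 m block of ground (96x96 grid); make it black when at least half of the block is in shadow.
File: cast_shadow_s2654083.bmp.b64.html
<image width="96" height="96" href="data:image/bmp;base64,Qk2+BAAAAAAAAD4AAAAoAAAAYAAAAGAAAAABAAEAAAAAAIAEAAATCwAAEwsAAAIAAAAAAAAA////AAAAAAAAAAAAAAAAAAPwAAAAAAAAAAAAAAf8AAAAAAAAAAAAAAf+AAAADgAAAAAAAA//gAAAHwAAAAAAAB//4AAAH4AAAAAAA///+AAAH8AAAAAAD////AAAH+AAAAAAP////gAAP/AAAAAAf////4AAP/AAAAAA/////4AAP/gAAAAB/////gAAP/gAAAAD///AAAAAP/gAAAAH//+AAAAAP/wAAAAH//8AAAAAP/wAAAAP//gAAAAAH/gAAAAP/gAAAAAAD/gAAAAP+AAAAAAAAOAAAAAf8AAAAAAAAAAAAAAf4AAAAAAAAAAAAAAfwAAAAAAAAAAAAAAfAAAAAAAAAAAAAAA8AAAAAAAAAAAAAAA4AAAAAAAAAAAAAAAAAAAAAAAAAAAAAAAAAAAAAAAAAAAAAAAAAAAAAAAAAAAAAAAAAAAAAAAAAAAAAAAAAAAAAAAAAAAAAAAAAAAAAAAAAAAAAAAAAAAAAAAAAAAAAAAAAAAAAAAAAAAAAAAAAAAAAAAAAAAAAAAAAAAAAAABgAAAAAAAAAAAAAADgAAAAAAAAAAAAAADgAAAAAAAAAAAAAAPgAAAAAAAAAAAAAAfAAAAAAAAAAAAAAA/AAAAAAAAAAAAAAA+AAAAAAAAAAAAAAA8AAAAAAAAAAAAAAAAAAAAA4AAAAAAAAAAAAAAAcAAAAAAAAAAAAAAAfAAAAAAAAAAAAAAAPAAAAAAAAAAAAAAAPgAAAAAAAAAAAAAAPwAAAAAAAAAAAAAAPwAAAAAAAAAAAAAAP4AAAAAAAAAAAAAAP4AAAAAAAAAAAAAAP4AAAAAAAAAAAAAAP4AAAAAAAAAAAAAQPwAAAAAAAAAAAAA4PwAAAAAAAAAAAAAYPgAAAAAAAAAAAAAAHAAAAAAAAAAAAAAAGAAAAAAAAAAAAAAAAAAAAAAAAAAAAAAAAAAeAAAAAAAAAAAAAAA+AAAAAAAAAAAAAAB+AAAAAAAAAAAABwB8AAAAAAAAAAAAB8D8AAAAAAAAAAAAB+B4AAAAAAAAAAAAB/AAAAAAAAAAAAAAA/gAAAAAAAAAAAAAAHgAAAAAAAAAAAAAAAgAAAAAAAAAAAAAAAAAAAAAAAAAAAAAAAAAAAAAAAAAAAAAAAAAAAAAAAAAAAAAAAAAAAAAAAAAAAAAAAAAAAAAAAAAAAAAAAAAAAAAAAAAAAAAAAAAAAAAAAAAAAAAAAAAAAAAAAAAAAAAAAAAAAAAAAAAAAAAAAAAAAAAAAAAAAAAAAAAAAAAAAAAAAAAAAAAAAAAAAAAAAAAAAAAAAAAAAAAAAAAAAAAAAAAAAAAAAAAAAAAAAAAAAAAAAAAAAAAAAAAAAAAAAAAAAAAAAAAAAAAAAAAAAAAAAAAAAAAAAAAAAAAAAAAAAAAAAAAAAAAAAAAAAAAAAAAAAAAAAAAAAAAAAAAAAAAAAAAAAAAAAAAAAAAAAAcAAAAAAAAAAAAAAA+AAAAAAAAAAAAAAAfAAAAAAAAAAAAAAAfgAAAAAAAAAAAAAAfgAAAAAAAAAAAAAAfwA="/>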